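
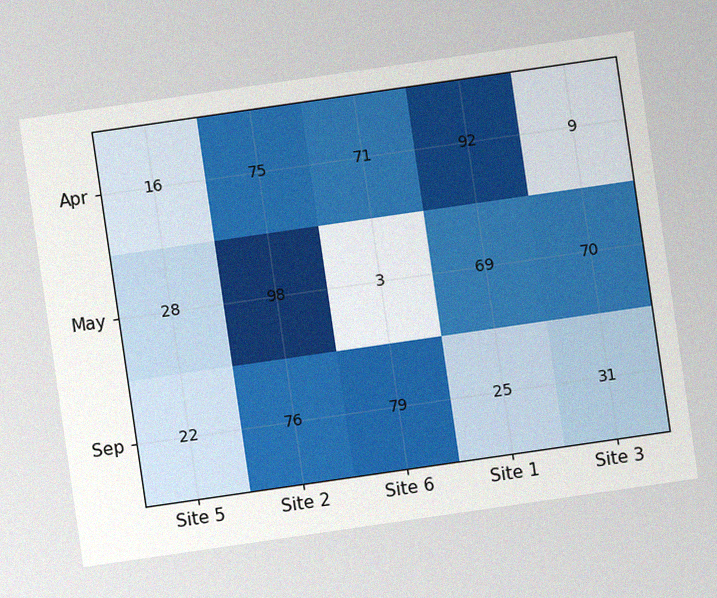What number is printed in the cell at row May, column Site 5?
28

The chart is tilted about 8° counter-clockwise, with some photo noise. The (May, Site 5) cell reads 28.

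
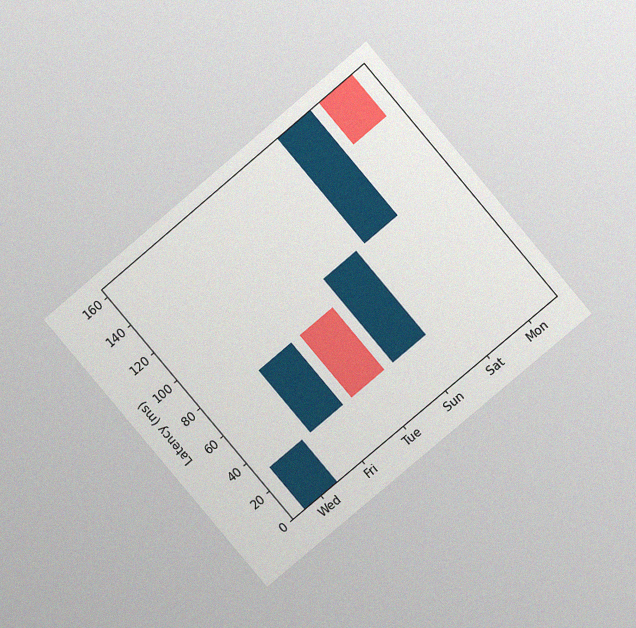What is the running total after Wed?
The chart is tilted about 40° counter-clockwise and viewed at a slight angle, with some photo noise. After Wed the running total reaches 30ms.

30ms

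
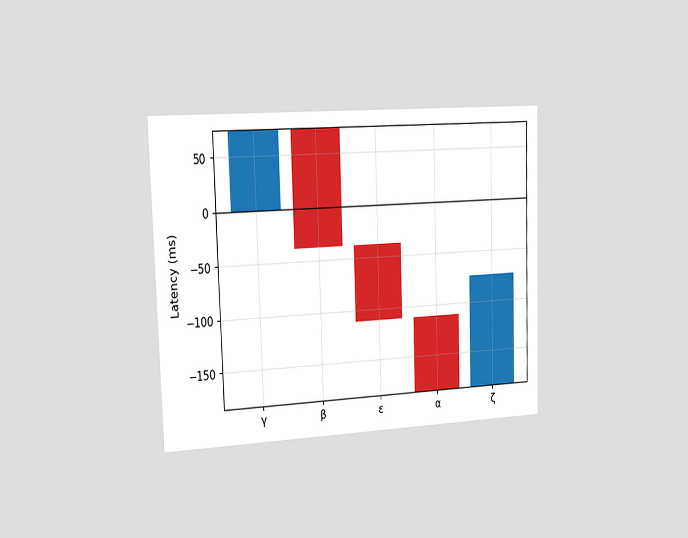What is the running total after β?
The chart is viewed slightly from the left. After β the running total reaches -37ms.

-37ms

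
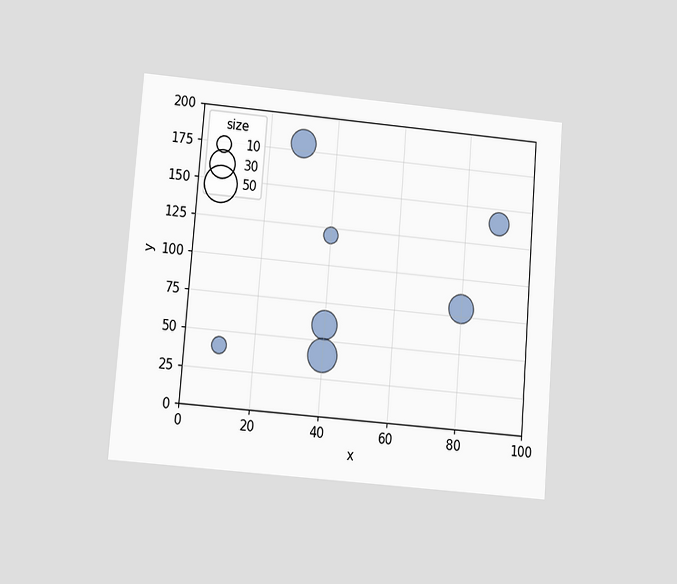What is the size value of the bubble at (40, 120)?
The chart is tilted about 5° clockwise and viewed at a slight angle. Matching the bubble at (40, 120) against the size legend gives 10.

10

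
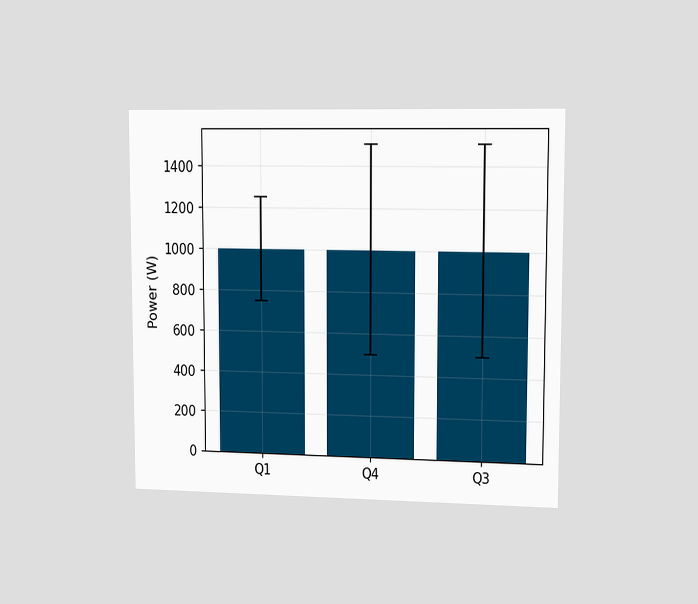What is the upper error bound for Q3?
The chart is viewed slightly from the right. The Q3 bar's upper whisker reaches 1500W.

1500W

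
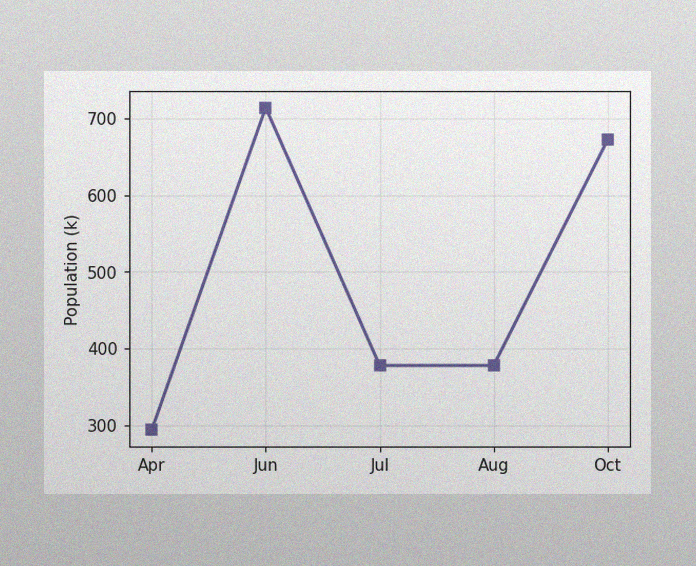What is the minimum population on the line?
The image has some photo noise and uneven lighting. The lowest point is at Apr, and reading across to the y-axis gives 294k.

294k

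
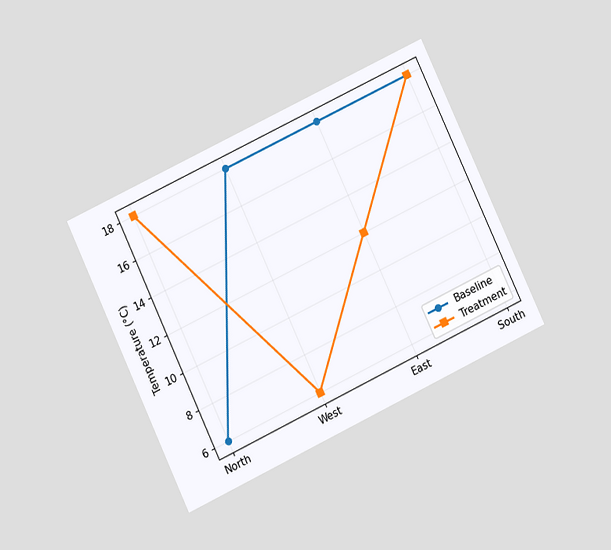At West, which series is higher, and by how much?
Baseline, by 12°C

The chart is tilted about 25° counter-clockwise and viewed at a slight angle. At West, Baseline sits above the other line by 12°C.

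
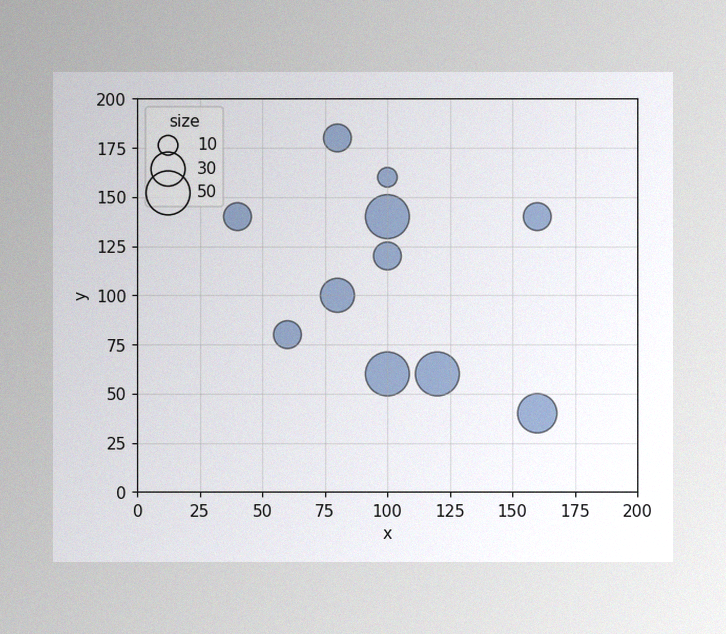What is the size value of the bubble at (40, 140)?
20

The image has some photo noise and uneven lighting. Matching the bubble at (40, 140) against the size legend gives 20.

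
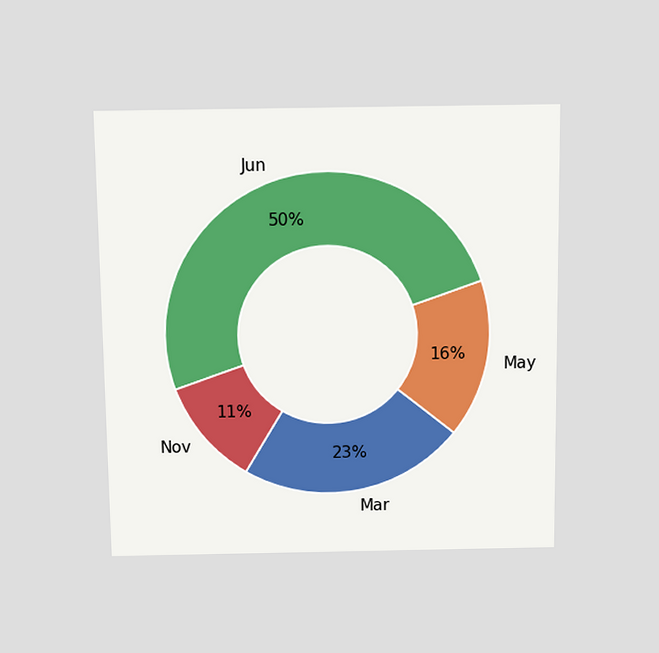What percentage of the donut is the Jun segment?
The chart is viewed slightly from above. The Jun segment takes up 50% of the ring.

50%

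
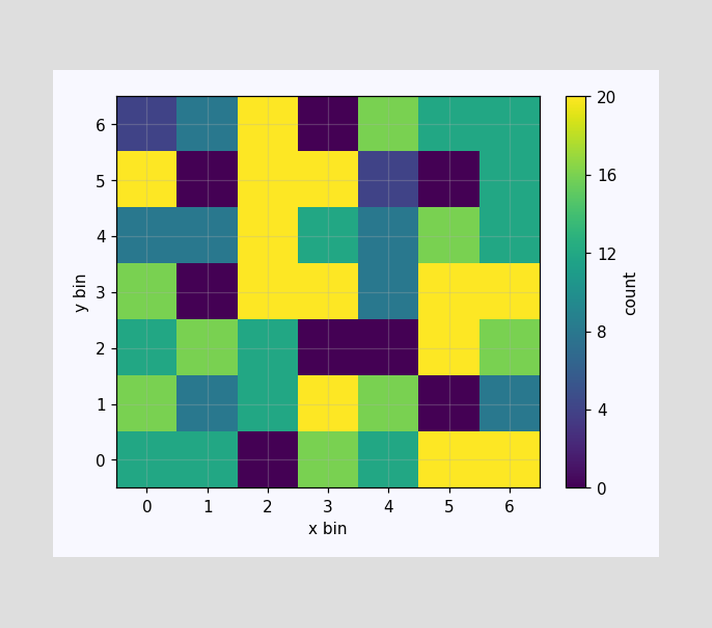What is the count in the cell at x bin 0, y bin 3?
16

Matching the cell (0, 3) against the colorbar gives 16.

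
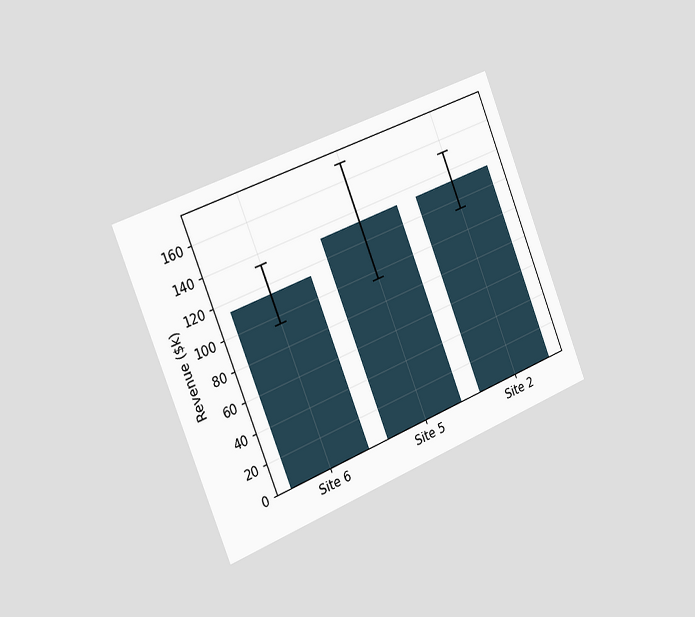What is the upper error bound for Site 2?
The chart is tilted about 22° counter-clockwise and viewed slightly from the left. The Site 2 bar's upper whisker reaches $152k.

$152k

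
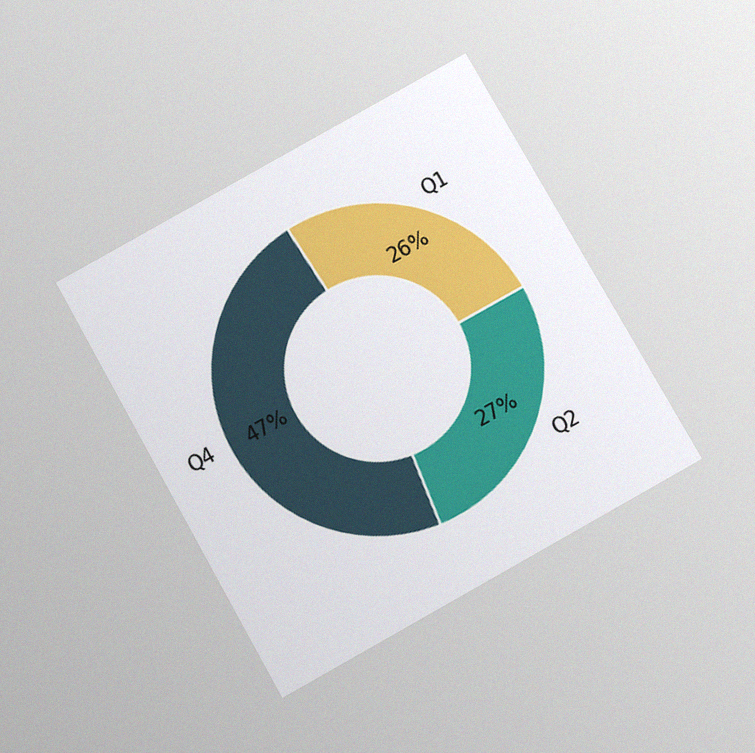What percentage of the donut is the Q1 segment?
26%

The chart is tilted about 29° counter-clockwise and viewed slightly from below, with some photo noise. The Q1 segment takes up 26% of the ring.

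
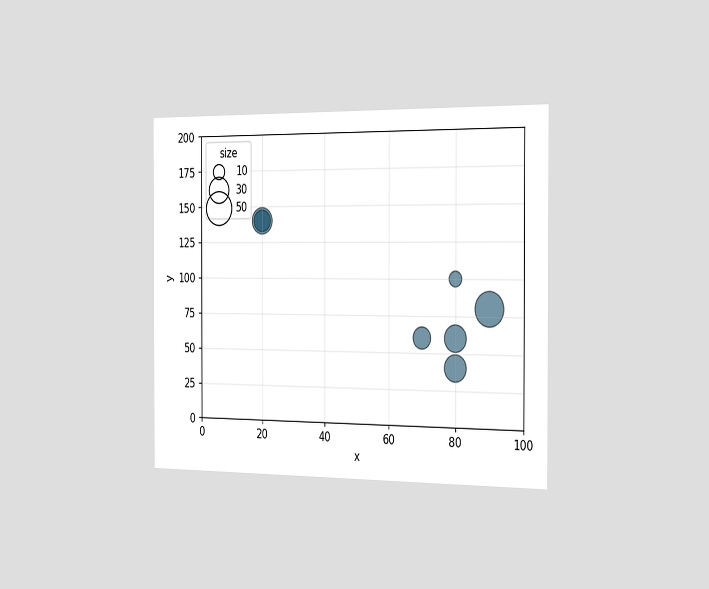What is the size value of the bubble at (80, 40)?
30

The chart is viewed slightly from the right. Matching the bubble at (80, 40) against the size legend gives 30.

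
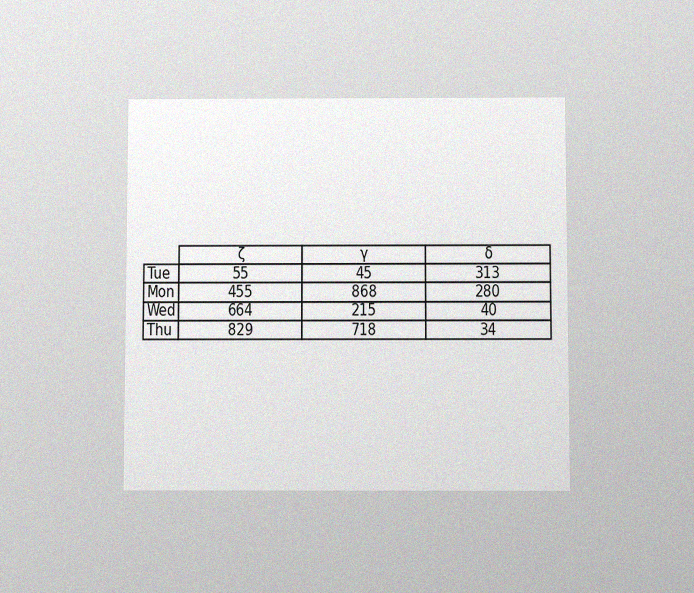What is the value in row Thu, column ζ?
829

The chart is viewed slightly from below, with some photo noise. The (Thu, ζ) cell reads 829.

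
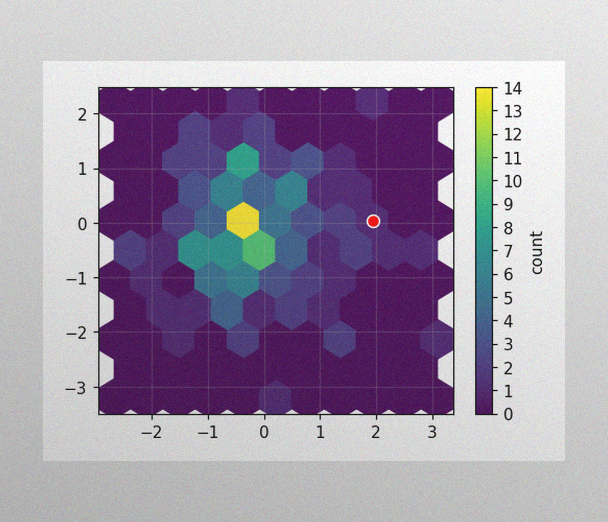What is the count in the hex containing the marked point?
The image has some photo noise and uneven lighting. The marked hex reads 1 on the colorbar.

1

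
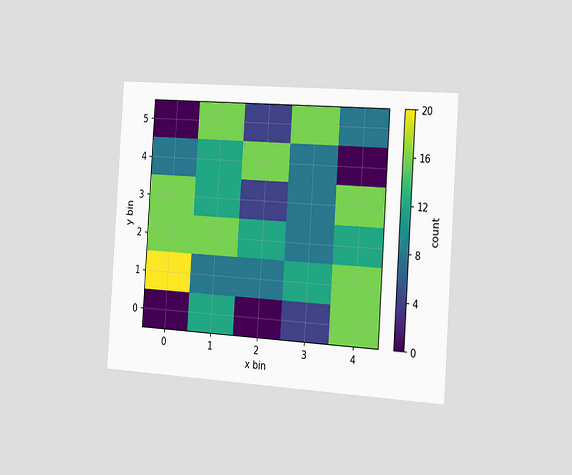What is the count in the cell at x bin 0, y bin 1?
The chart is tilted about 4° clockwise and viewed slightly from the right. Matching the cell (0, 1) against the colorbar gives 20.

20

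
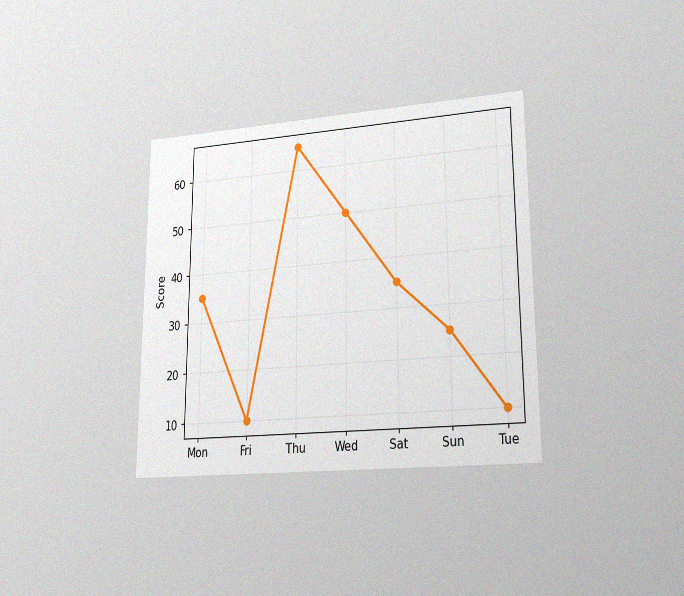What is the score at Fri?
The chart is viewed at a slight angle, with some photo noise. At Fri, the line is at 10.

10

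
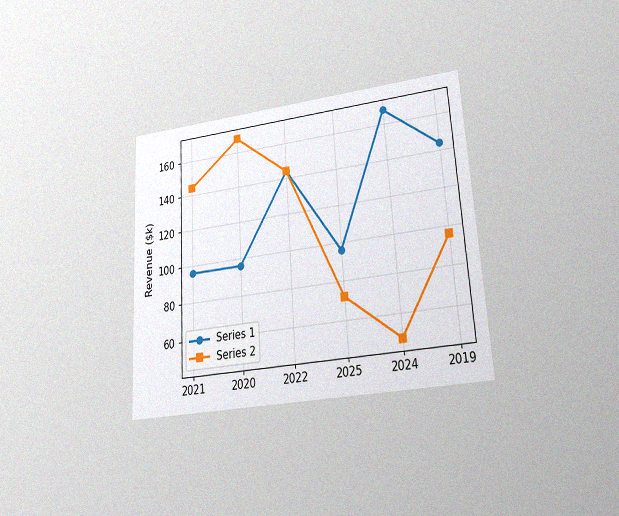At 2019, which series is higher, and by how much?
The chart is tilted about 3° counter-clockwise and viewed at a slight angle, with some photo noise. At 2019, Series 1 sits above the other line by $48k.

Series 1, by $48k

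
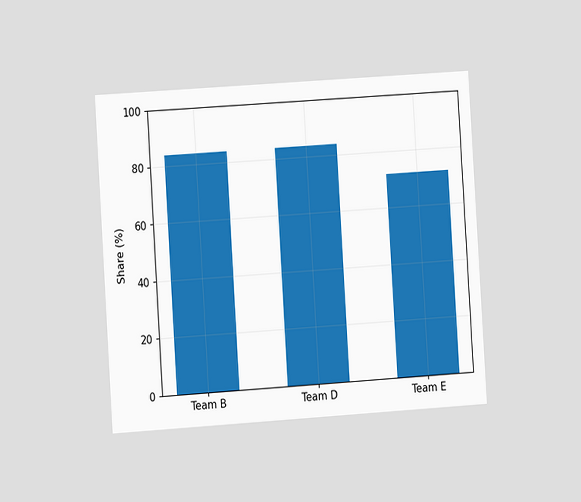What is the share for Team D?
The chart is tilted about 4° counter-clockwise and viewed slightly from the left. Reading along the chart's y-axis, the Team D bar reaches 84%.

84%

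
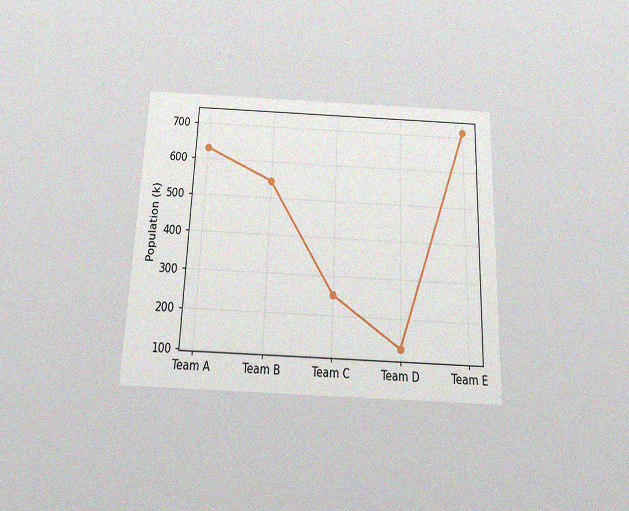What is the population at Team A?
The chart is tilted about 2° clockwise and viewed slightly from below, with some photo noise. At Team A, the line is at 630k.

630k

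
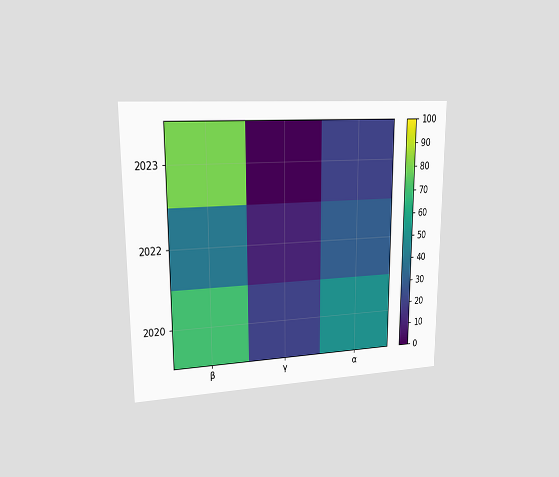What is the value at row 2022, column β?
40

The chart is viewed at a slight angle. Matching cell (2022, β) against the colorbar gives 40.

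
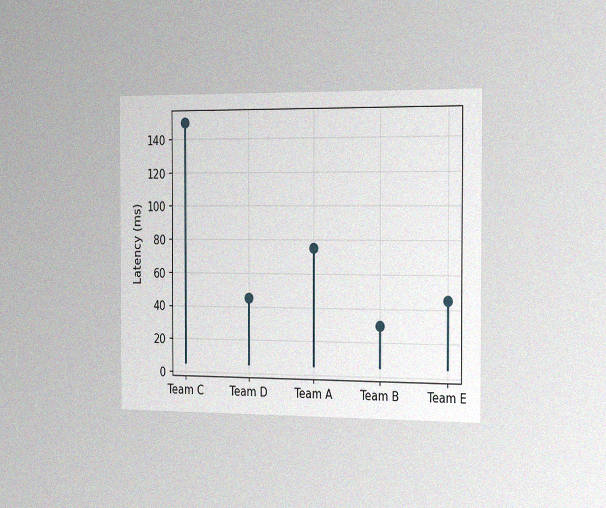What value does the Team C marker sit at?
150ms

The chart is viewed slightly from the right, with some photo noise. The Team C marker sits at 150ms.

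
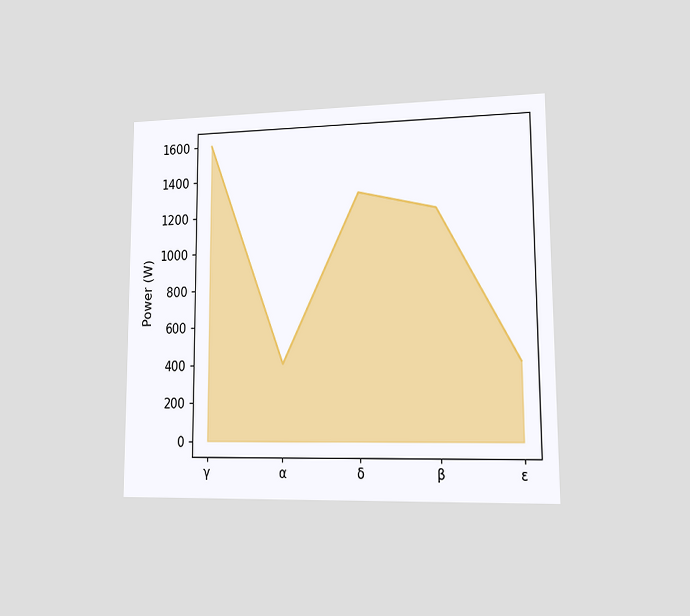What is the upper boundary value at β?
1200W

The chart is viewed at a slight angle. At β the upper boundary is at 1200W.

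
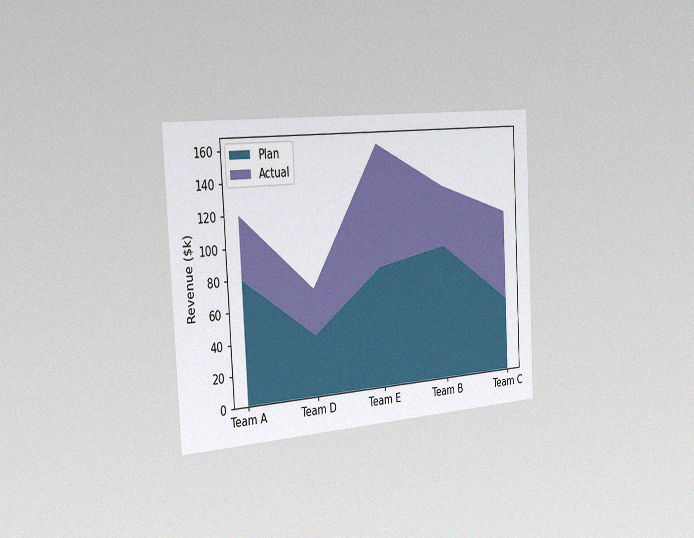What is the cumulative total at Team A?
The chart is tilted about 3° counter-clockwise and viewed slightly from the left, with some photo noise. The stacked total at Team A reaches $120k.

$120k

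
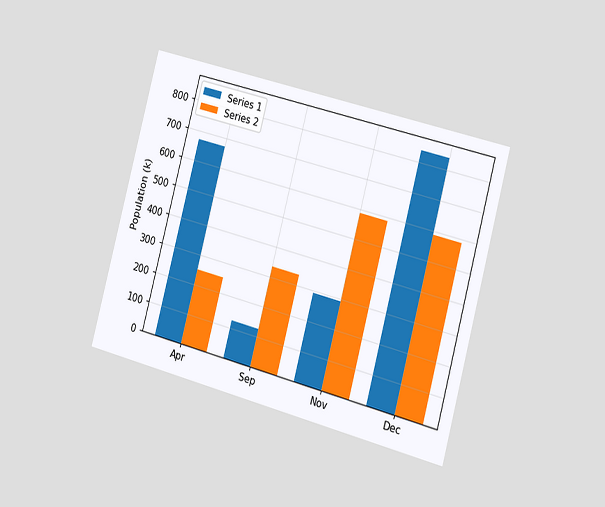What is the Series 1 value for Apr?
The chart is tilted about 15° clockwise and viewed slightly from the right. The Series 1 bar at Apr reaches 672k on the y-axis.

672k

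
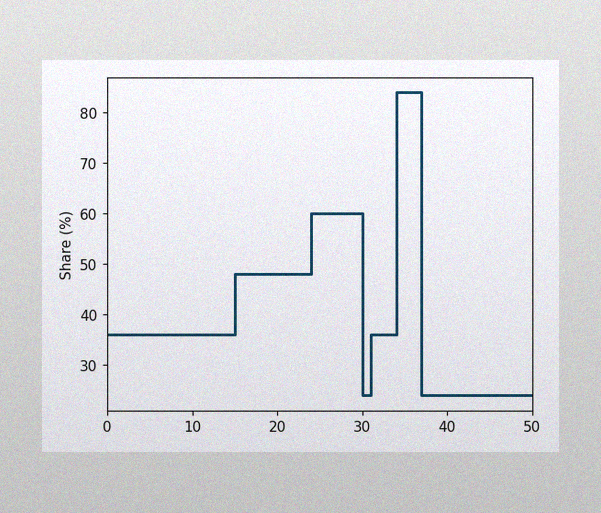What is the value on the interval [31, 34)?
36%

The image has some photo noise and uneven lighting. On [31, 34) the step sits at 36%.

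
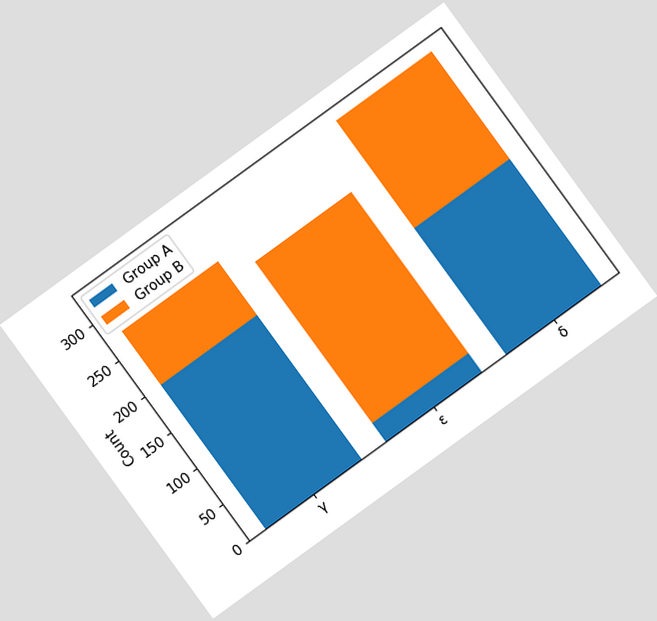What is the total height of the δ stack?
The chart is tilted about 36° counter-clockwise. The δ stack's top reaches 325 on the y-axis.

325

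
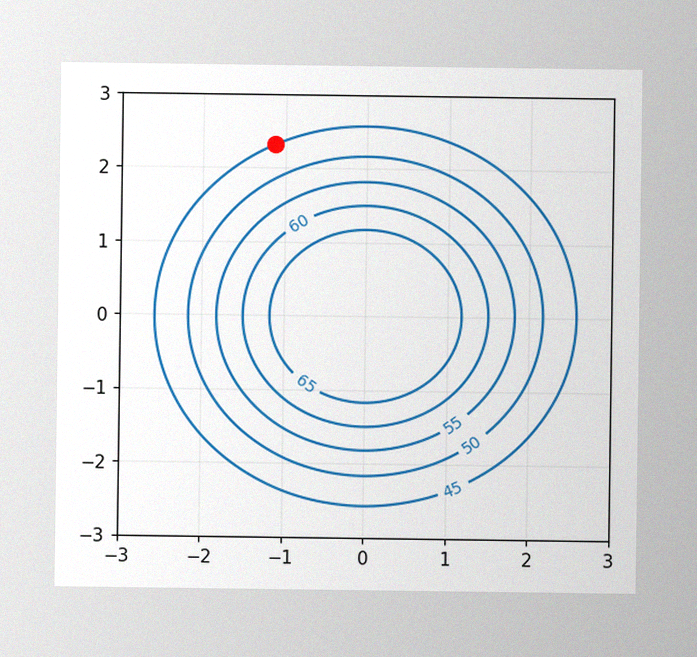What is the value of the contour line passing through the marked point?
45

The image has some photo noise and uneven lighting. The marked point sits on the contour labelled 45.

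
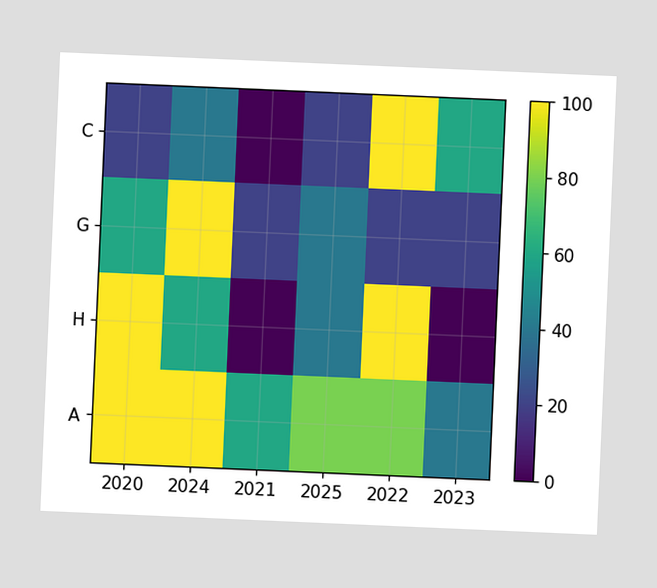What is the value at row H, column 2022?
The chart is tilted about 2° clockwise. Matching cell (H, 2022) against the colorbar gives 100.

100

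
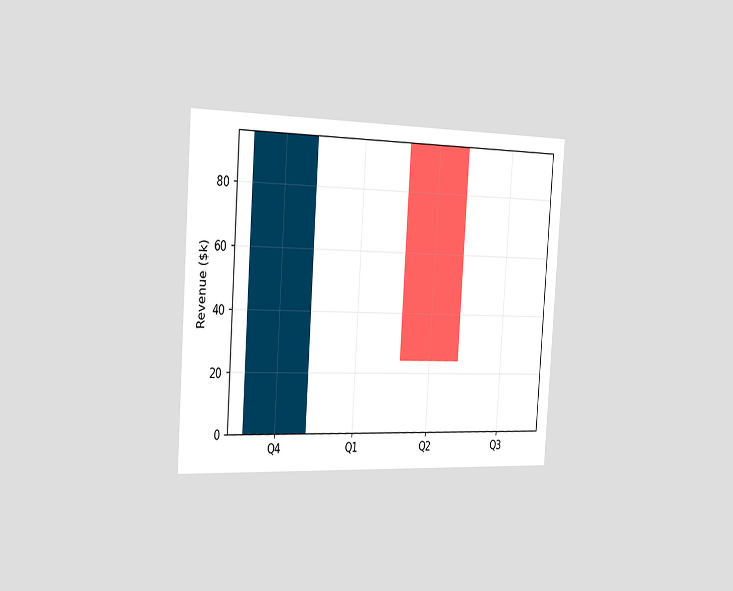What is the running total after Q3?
$24k

The chart is tilted about 4° clockwise and viewed slightly from the left. After Q3 the running total reaches $24k.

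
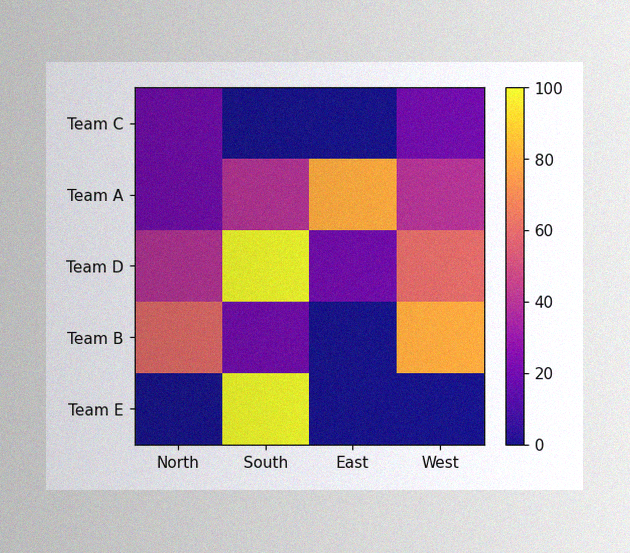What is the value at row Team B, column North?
The image has some photo noise and uneven lighting. Matching cell (Team B, North) against the colorbar gives 60.

60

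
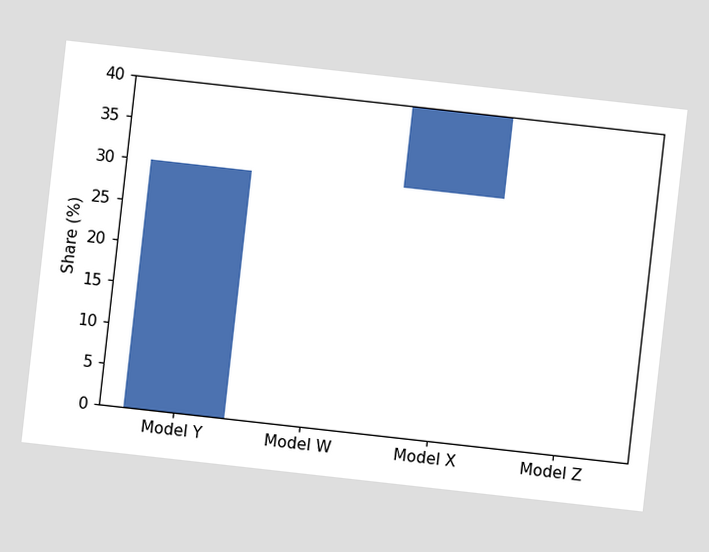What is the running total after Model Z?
40%

The chart is tilted about 6° clockwise. After Model Z the running total reaches 40%.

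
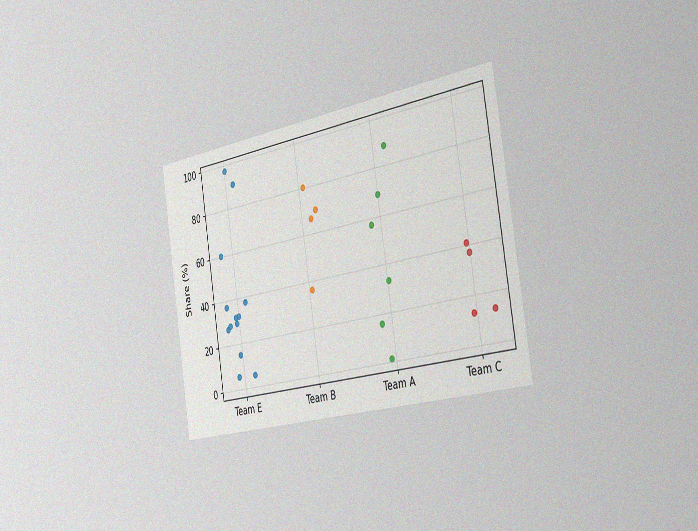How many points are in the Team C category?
4

The chart is tilted about 9° counter-clockwise and viewed slightly from the right, with some photo noise. Counting the markers in the Team C column gives 4.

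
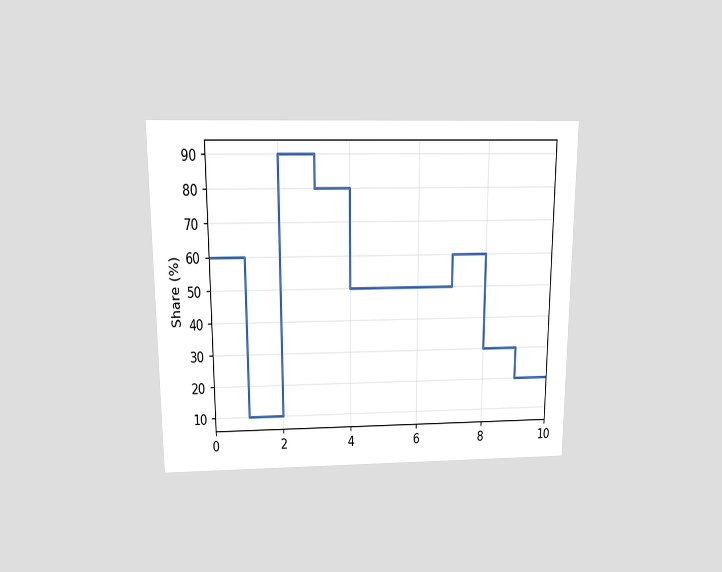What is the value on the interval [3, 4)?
The chart is viewed slightly from above. On [3, 4) the step sits at 80%.

80%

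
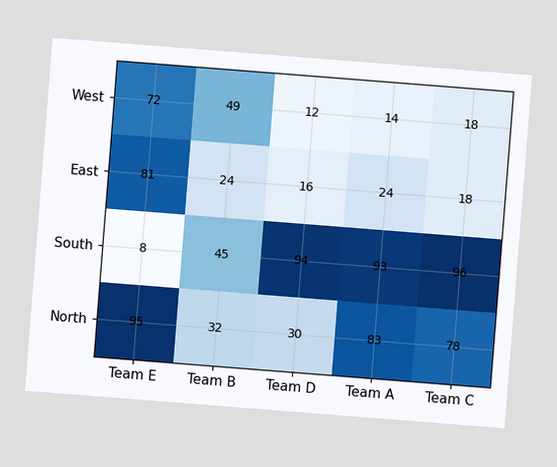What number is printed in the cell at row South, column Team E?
The chart is tilted about 4° clockwise. The (South, Team E) cell reads 8.

8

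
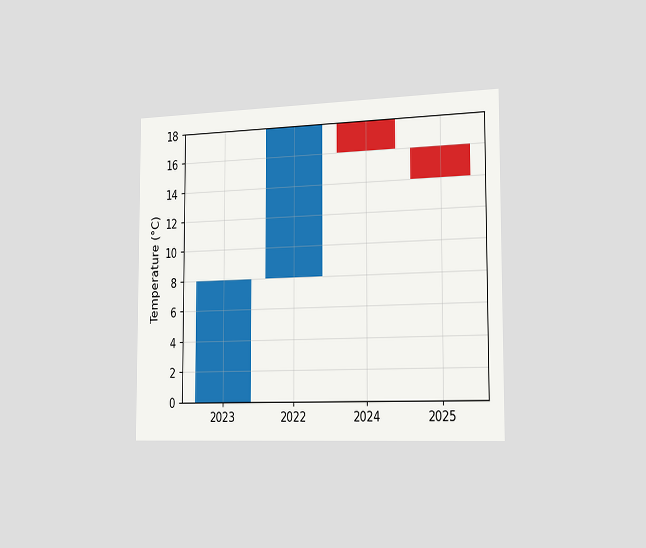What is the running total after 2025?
The chart is viewed slightly from the right. After 2025 the running total reaches 14°C.

14°C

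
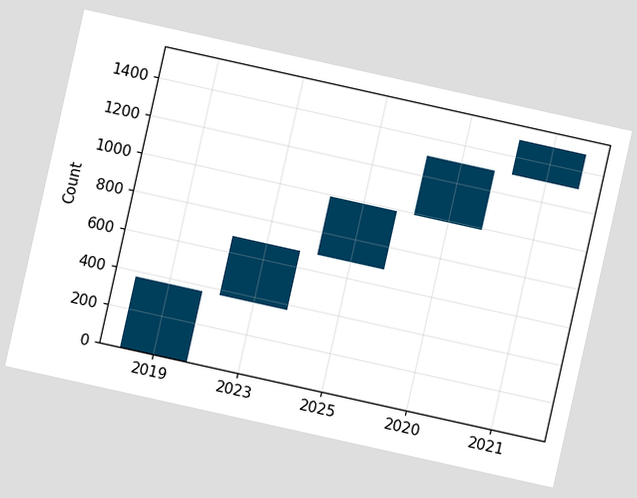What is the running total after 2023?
682

The chart is tilted about 13° clockwise. After 2023 the running total reaches 682.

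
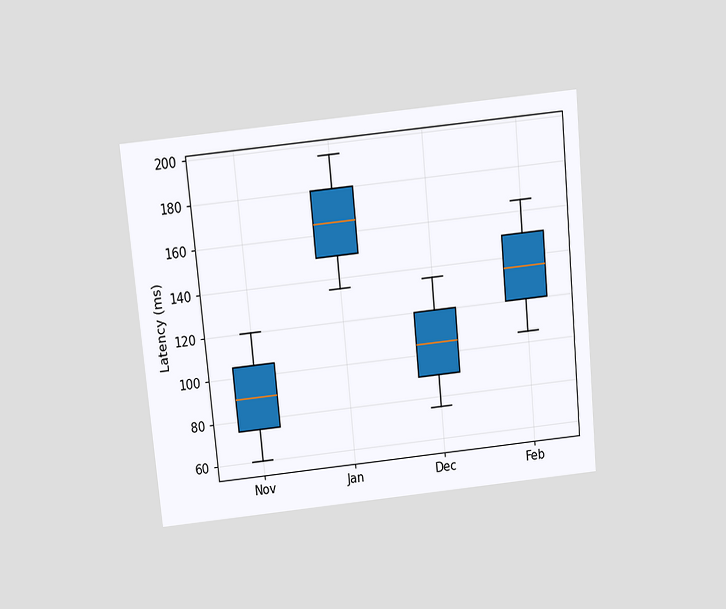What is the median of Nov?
90ms

The chart is tilted about 5° counter-clockwise and viewed slightly from above. The median line in the Nov box sits at 90ms.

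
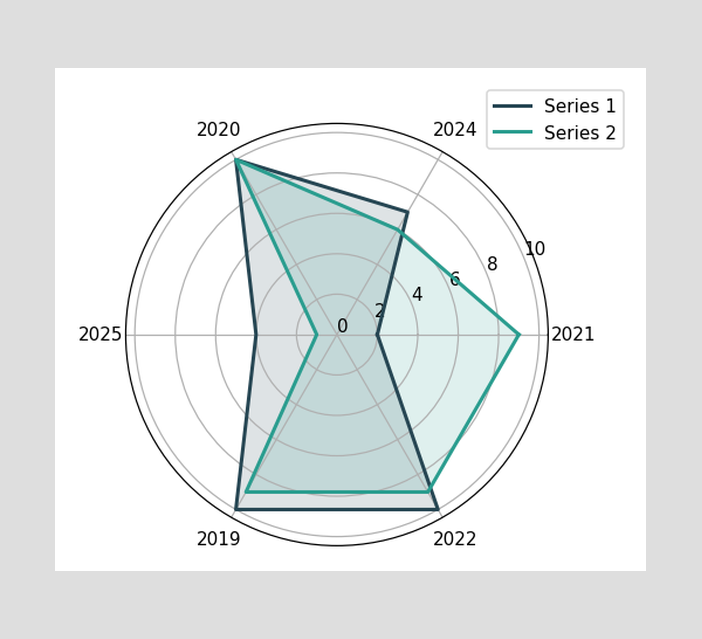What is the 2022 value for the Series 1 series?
On the 2022 axis, Series 1 reaches 10.

10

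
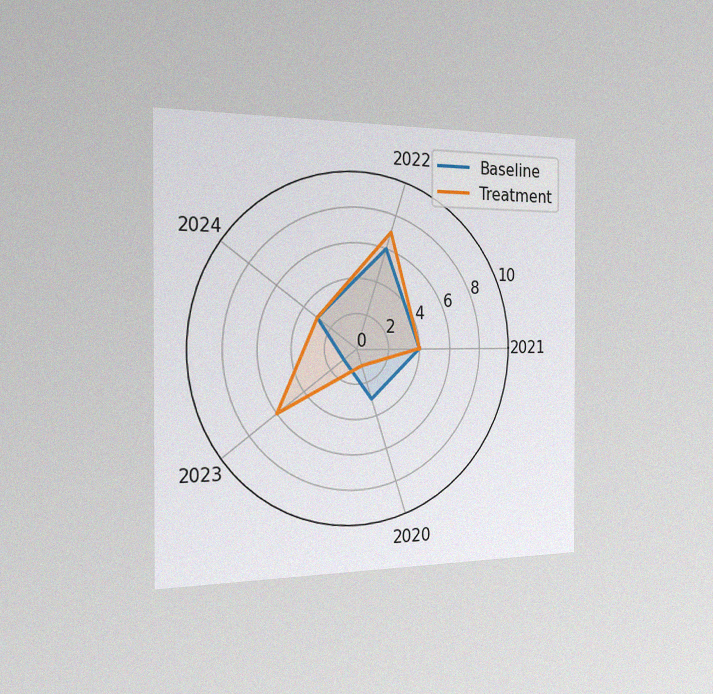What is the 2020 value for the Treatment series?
The chart is viewed slightly from the left, with some photo noise. On the 2020 axis, Treatment reaches 1.

1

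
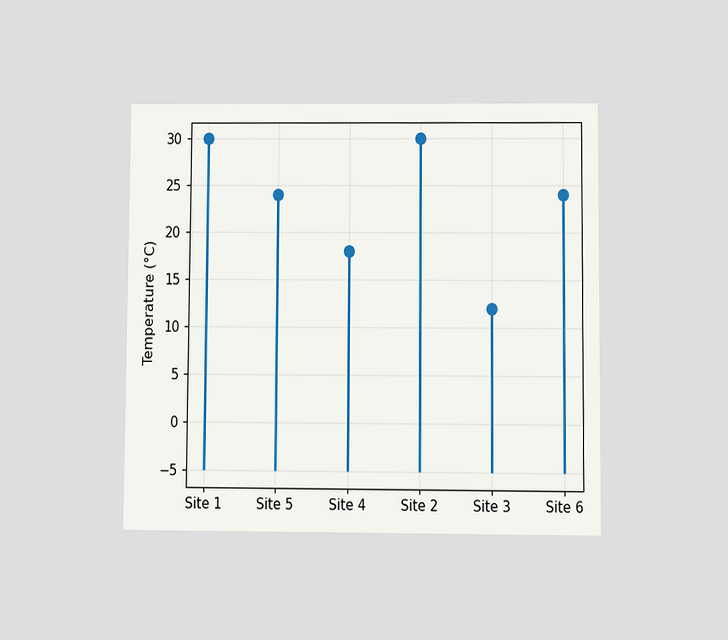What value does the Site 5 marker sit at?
The chart is viewed at a slight angle. The Site 5 marker sits at 24°C.

24°C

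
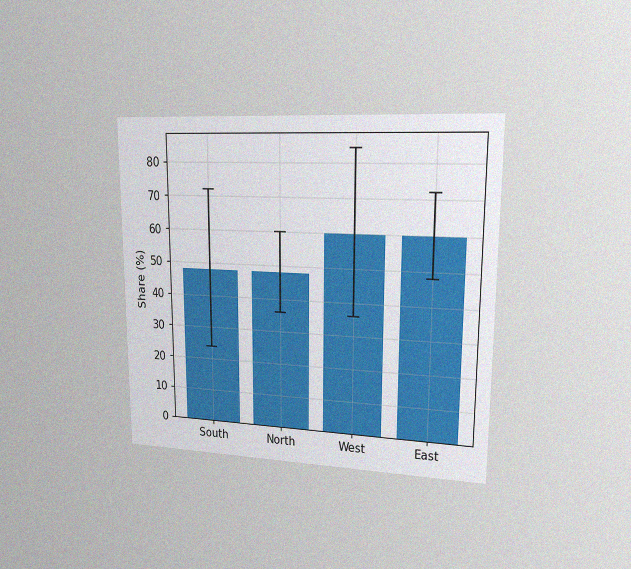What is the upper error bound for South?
72%

The chart is viewed slightly from the right, with some photo noise. The South bar's upper whisker reaches 72%.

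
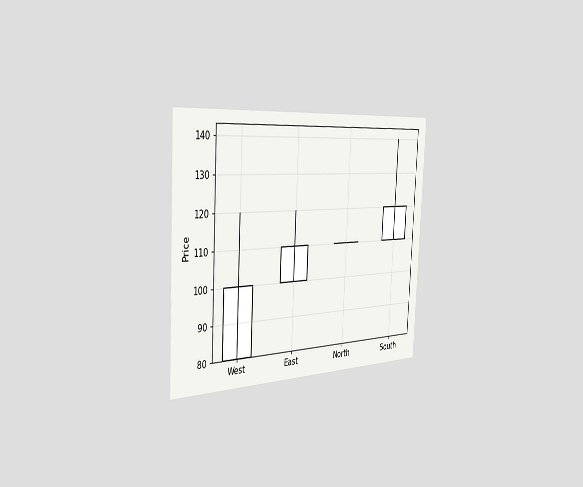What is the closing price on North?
110

The chart is tilted about 3° clockwise and viewed slightly from the left. The North candle closes at 110.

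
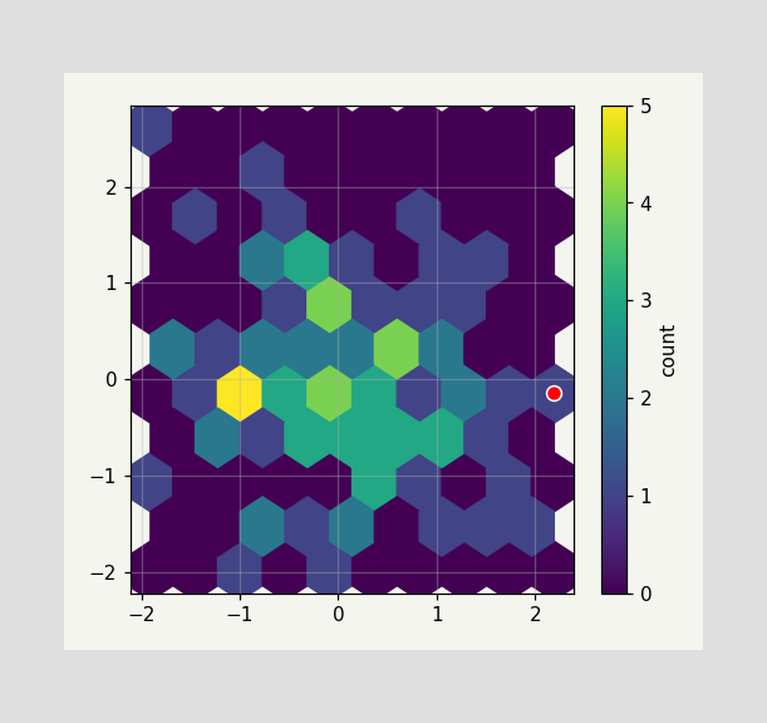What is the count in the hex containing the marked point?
1

The marked hex reads 1 on the colorbar.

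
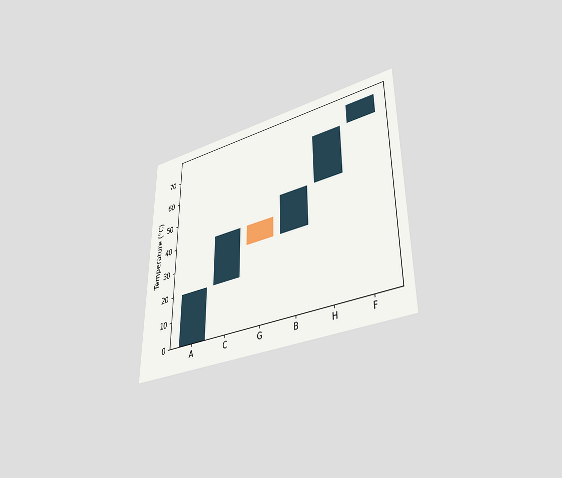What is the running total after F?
76°C

The chart is viewed slightly from below. After F the running total reaches 76°C.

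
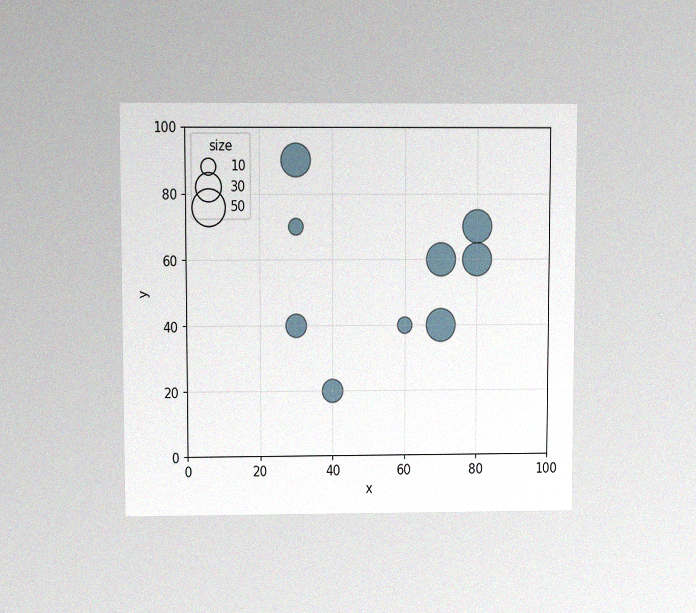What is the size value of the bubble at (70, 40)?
40

The chart is viewed at a slight angle, with some photo noise. Matching the bubble at (70, 40) against the size legend gives 40.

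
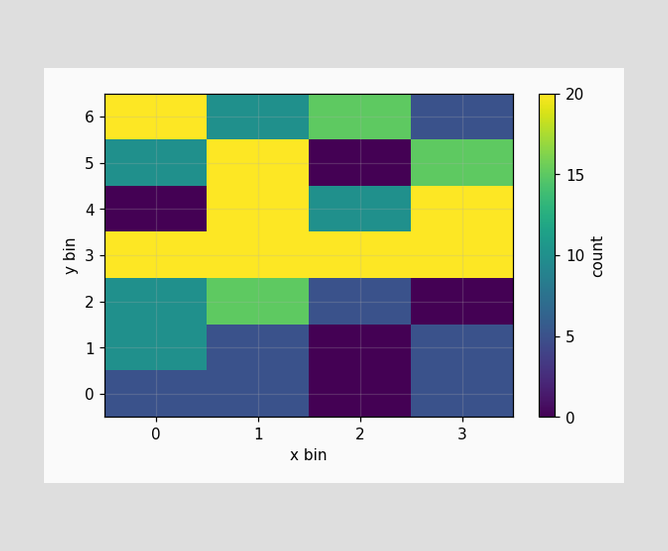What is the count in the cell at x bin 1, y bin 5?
20

Matching the cell (1, 5) against the colorbar gives 20.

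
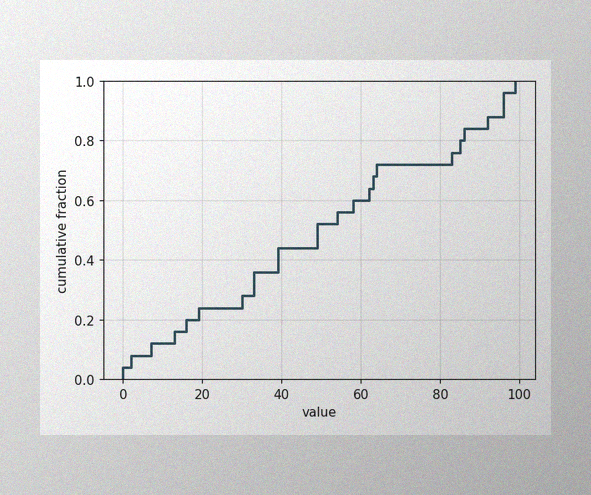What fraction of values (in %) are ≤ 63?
The image has some photo noise and uneven lighting. At x=63 the ECDF step is at 68%.

68%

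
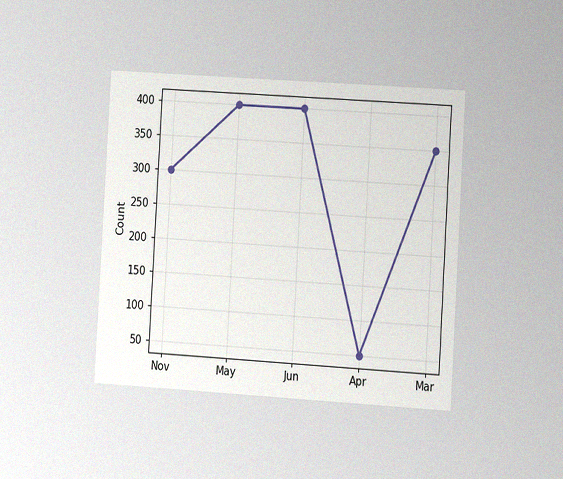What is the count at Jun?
400

The chart is tilted about 3° clockwise and viewed slightly from the right, with some photo noise. At Jun, the line is at 400.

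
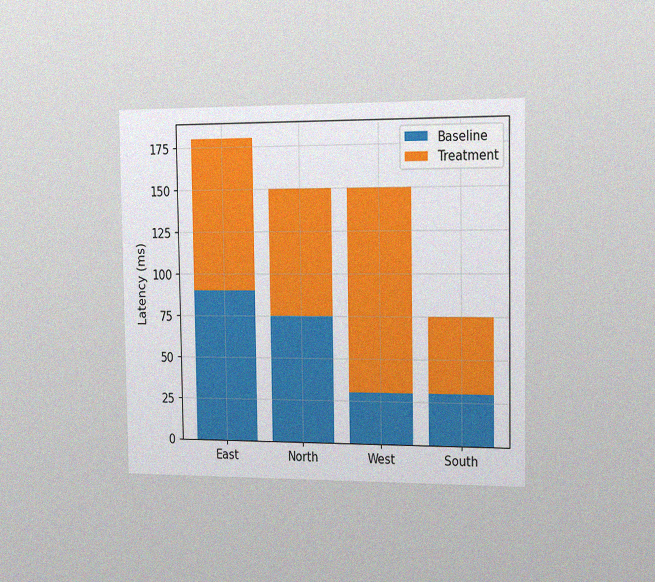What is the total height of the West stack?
The chart is viewed slightly from the right, with some photo noise. The West stack's top reaches 150ms on the y-axis.

150ms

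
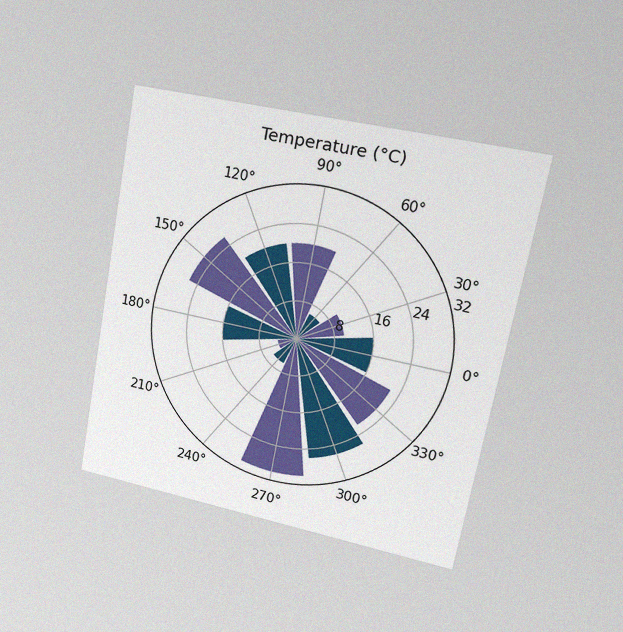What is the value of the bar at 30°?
The chart is tilted about 11° clockwise and viewed at a slight angle, with some photo noise. The bar at 30° reaches 10°C on the radial axis.

10°C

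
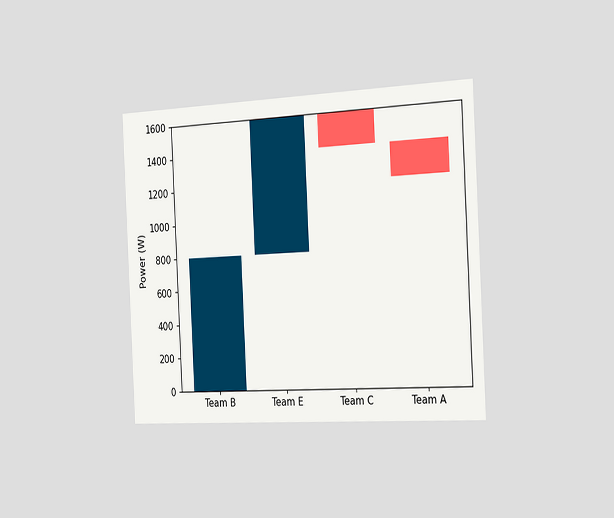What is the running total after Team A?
The chart is tilted about 3° counter-clockwise and viewed slightly from the right. After Team A the running total reaches 1200W.

1200W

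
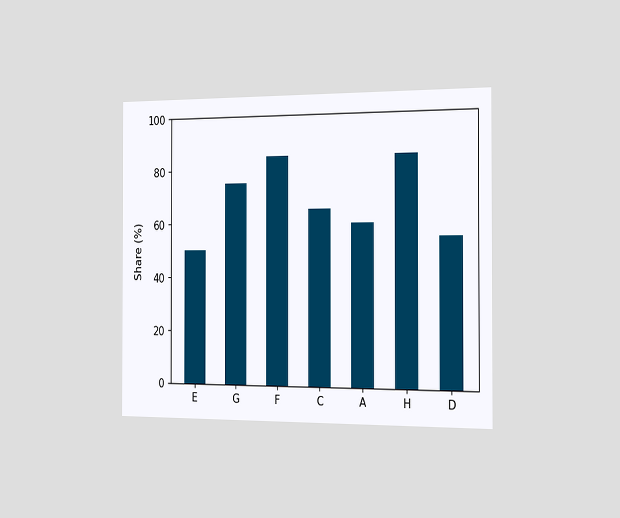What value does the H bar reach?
The chart is viewed slightly from the right. Reading along the chart's y-axis, the H bar reaches 85%.

85%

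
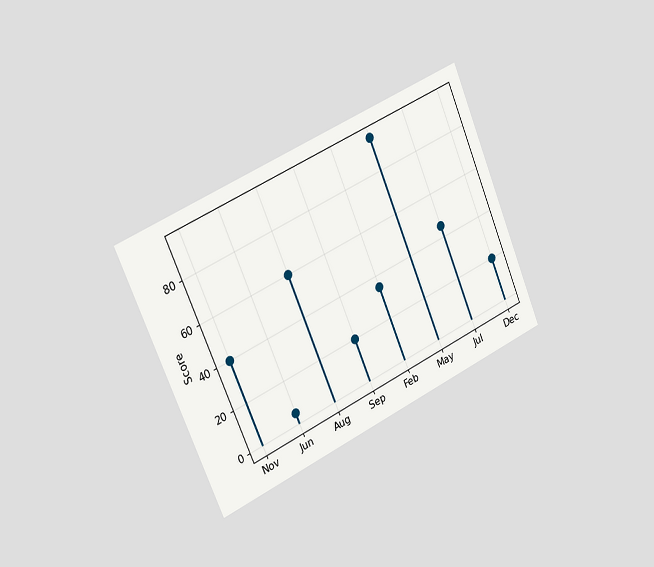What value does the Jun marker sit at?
5

The chart is tilted about 23° counter-clockwise and viewed slightly from the left. The Jun marker sits at 5.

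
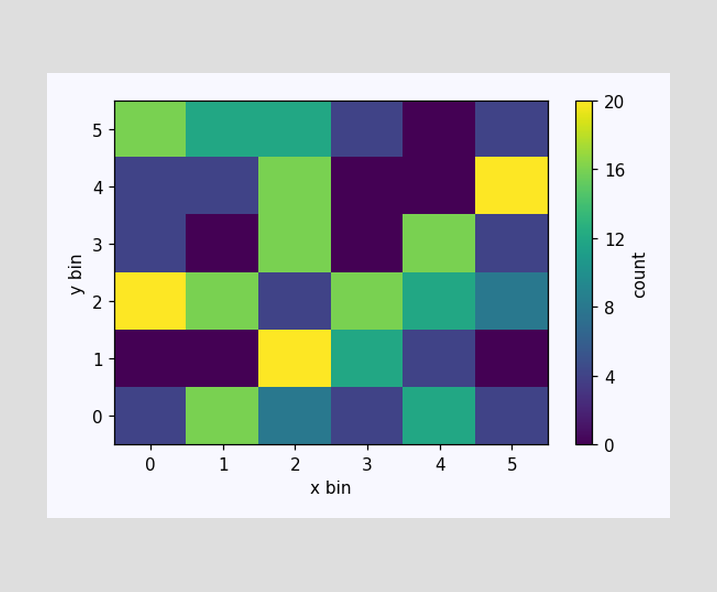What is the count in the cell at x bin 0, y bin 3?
4

Matching the cell (0, 3) against the colorbar gives 4.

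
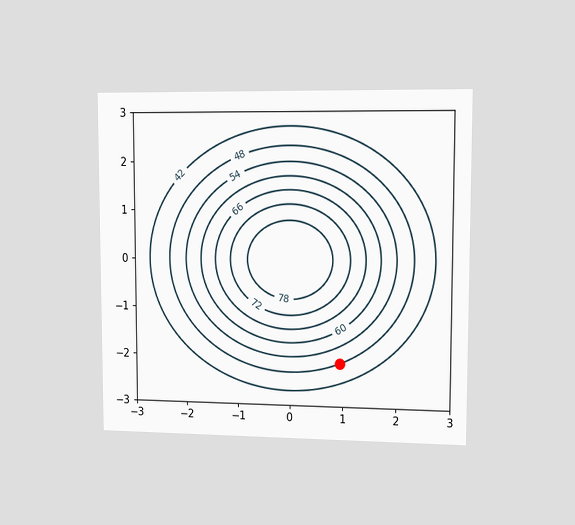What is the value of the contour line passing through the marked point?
The chart is viewed slightly from the right. The marked point sits on the contour labelled 48.

48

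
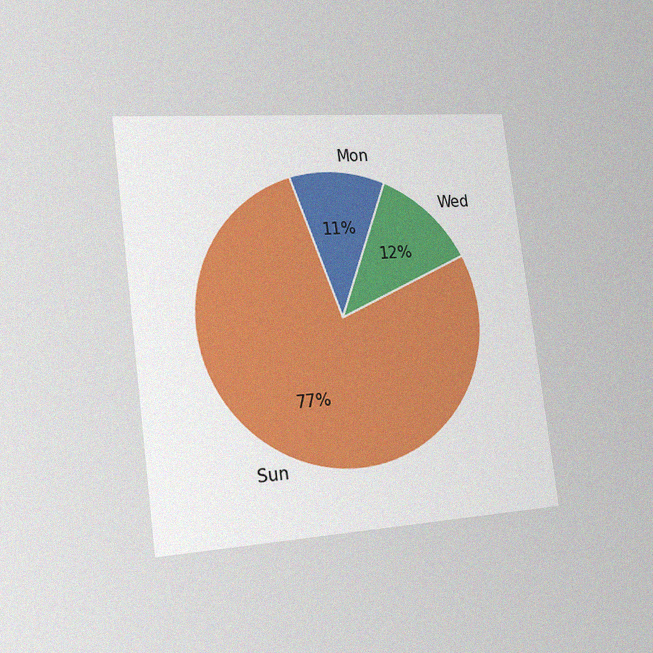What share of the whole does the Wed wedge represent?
12%

The chart is tilted about 7° counter-clockwise and viewed slightly from the left, with some photo noise. The Wed slice takes up 12% of the pie.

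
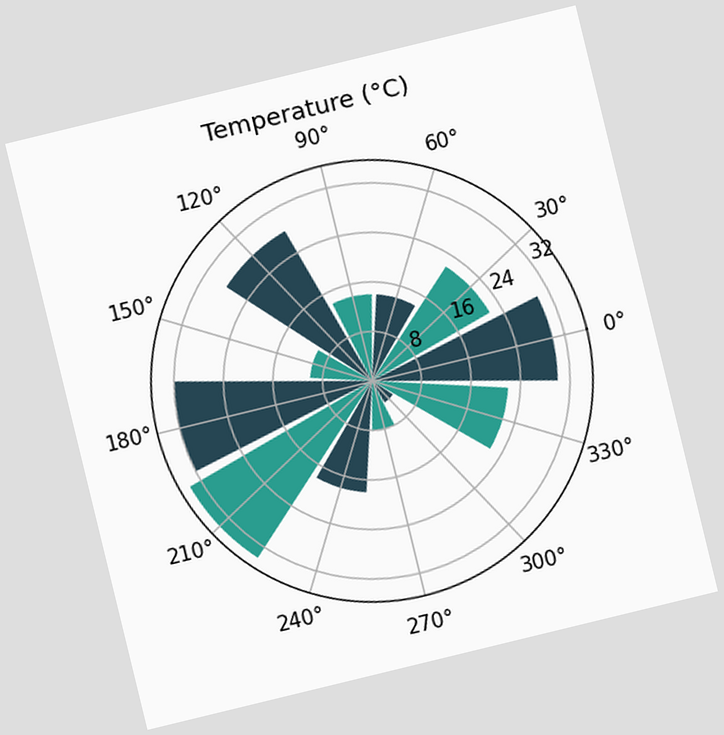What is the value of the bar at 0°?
The chart is tilted about 14° counter-clockwise. The bar at 0° reaches 30°C on the radial axis.

30°C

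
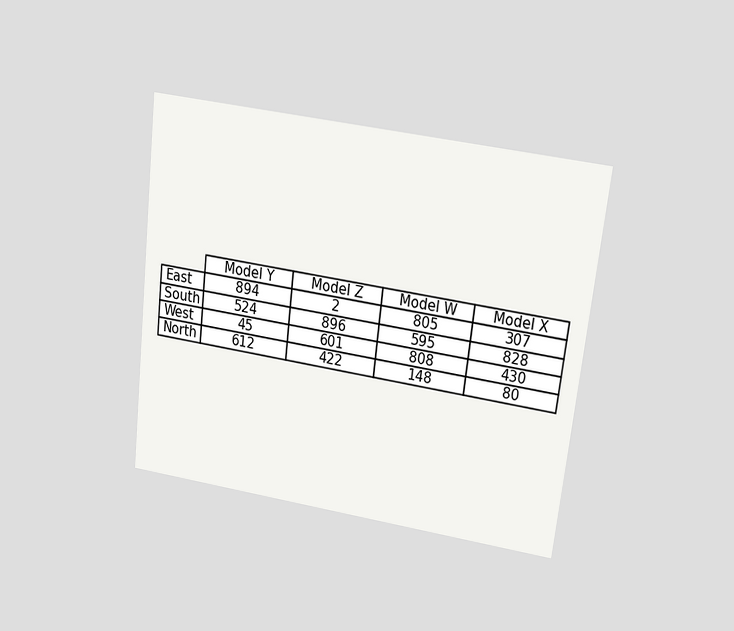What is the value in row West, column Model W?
808

The chart is tilted about 7° clockwise and viewed slightly from above. The (West, Model W) cell reads 808.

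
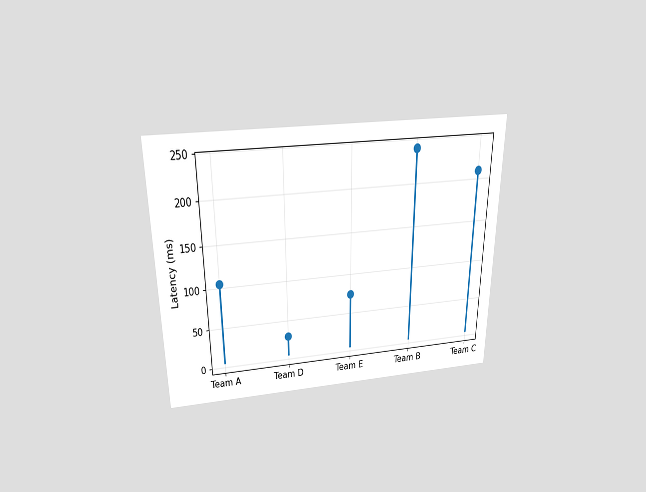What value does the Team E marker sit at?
75ms

The chart is viewed slightly from above. The Team E marker sits at 75ms.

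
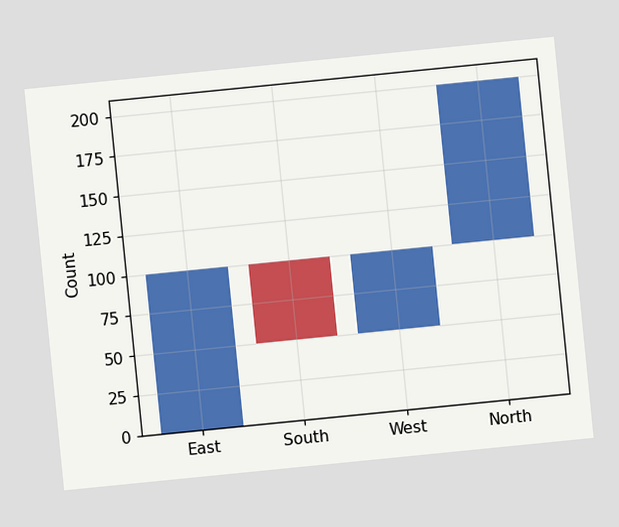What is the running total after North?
200

The chart is tilted about 6° counter-clockwise. After North the running total reaches 200.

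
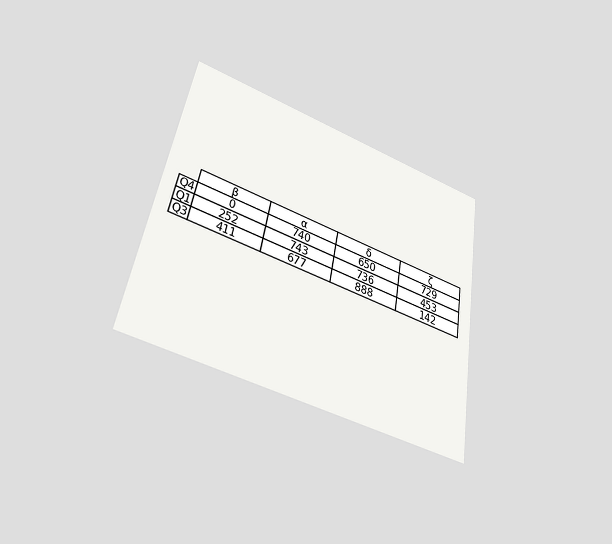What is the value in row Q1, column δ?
The chart is tilted about 10° clockwise and viewed slightly from below. The (Q1, δ) cell reads 736.

736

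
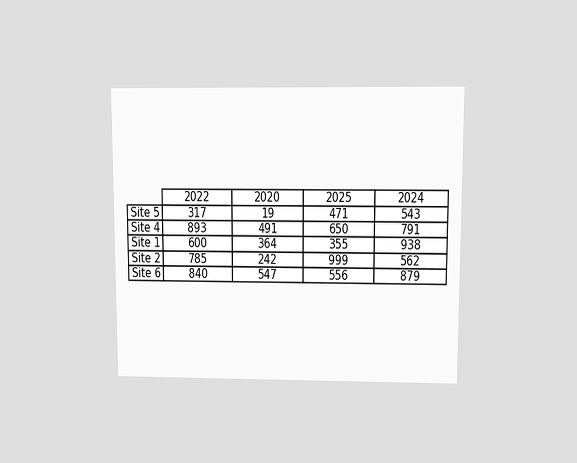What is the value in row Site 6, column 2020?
547

The chart is viewed at a slight angle. The (Site 6, 2020) cell reads 547.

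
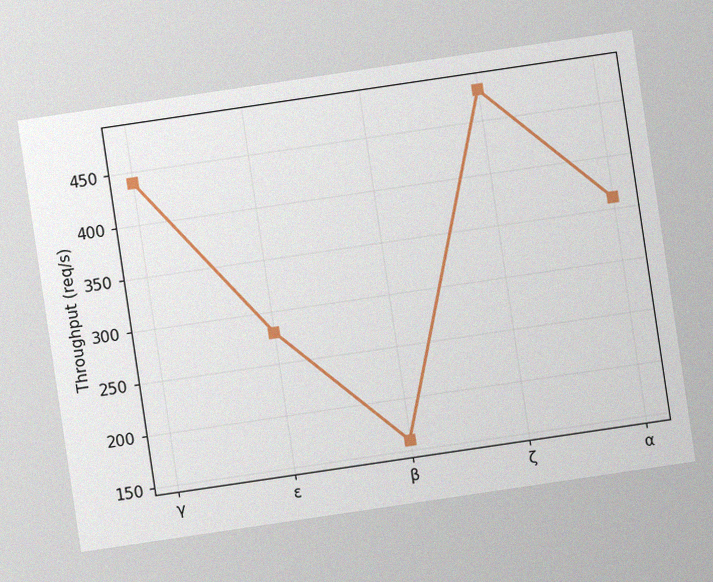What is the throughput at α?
The chart is tilted about 8° counter-clockwise, with some photo noise. At α, the line is at 360req/s.

360req/s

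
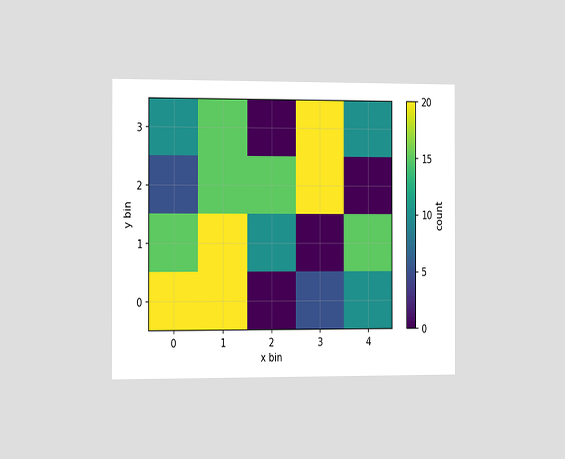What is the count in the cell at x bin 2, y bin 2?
15

The chart is viewed slightly from the left. Matching the cell (2, 2) against the colorbar gives 15.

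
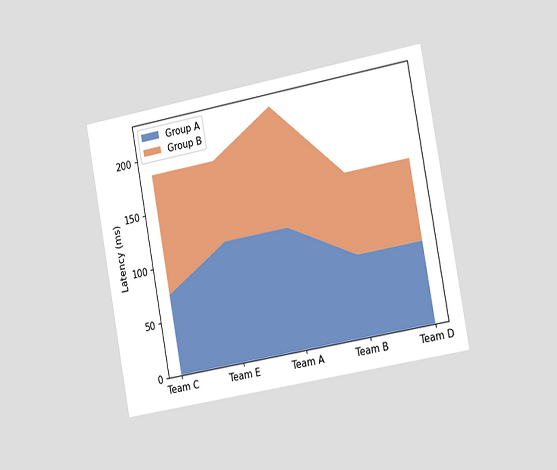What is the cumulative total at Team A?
The chart is tilted about 10° counter-clockwise and viewed slightly from the right. The stacked total at Team A reaches 222ms.

222ms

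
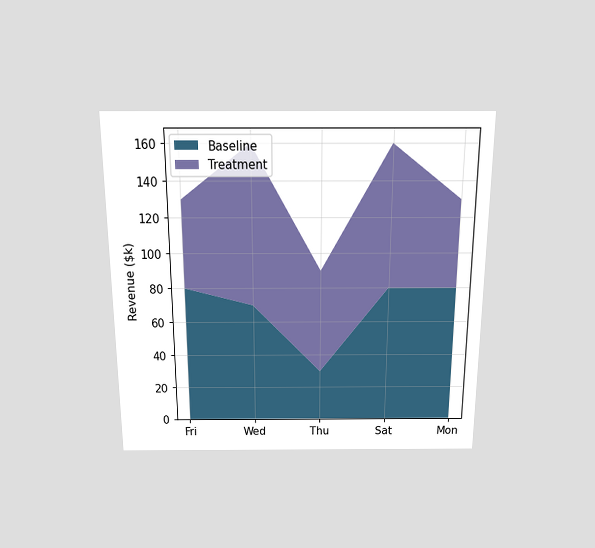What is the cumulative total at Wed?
The chart is viewed slightly from above. The stacked total at Wed reaches $160k.

$160k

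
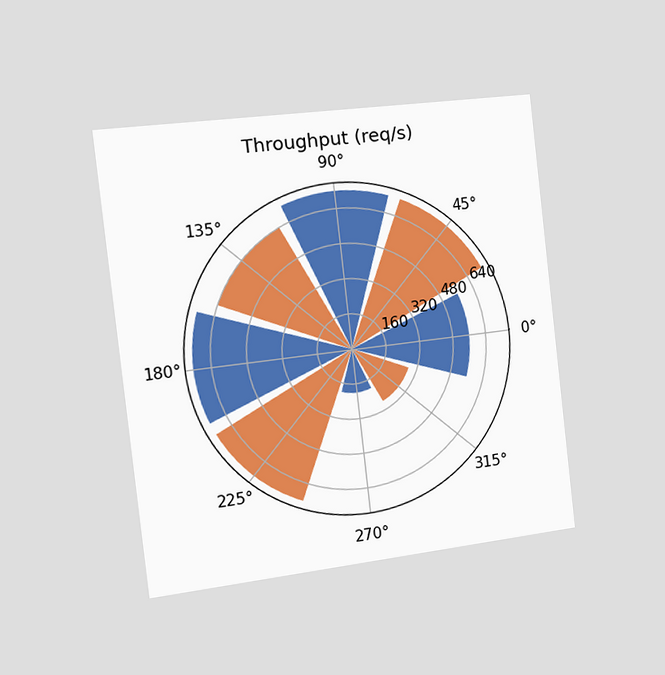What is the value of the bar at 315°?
280req/s

The chart is tilted about 7° counter-clockwise and viewed slightly from the left. The bar at 315° reaches 280req/s on the radial axis.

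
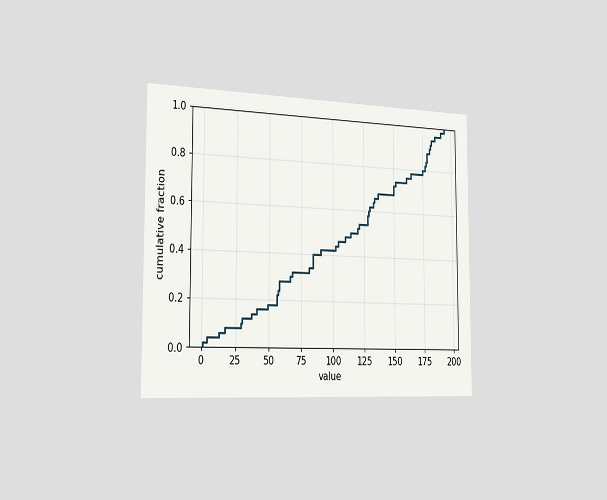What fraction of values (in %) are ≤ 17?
8%

The chart is viewed slightly from the left. At x=17 the ECDF step is at 8%.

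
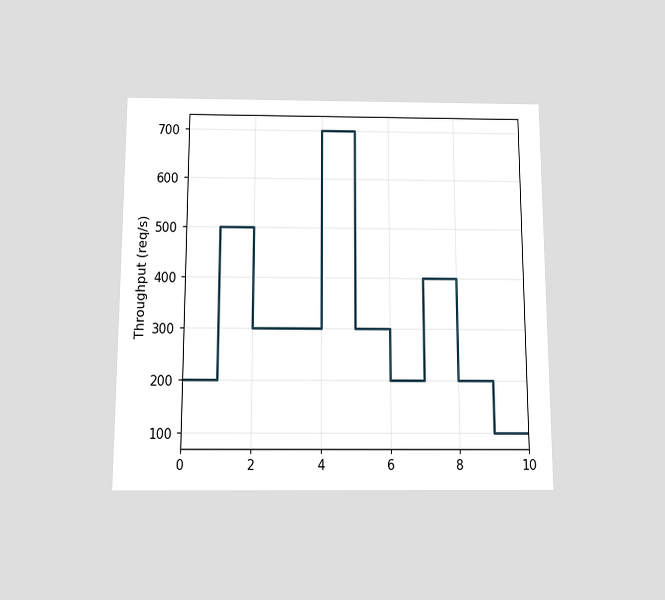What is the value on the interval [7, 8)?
The chart is viewed slightly from below. On [7, 8) the step sits at 400req/s.

400req/s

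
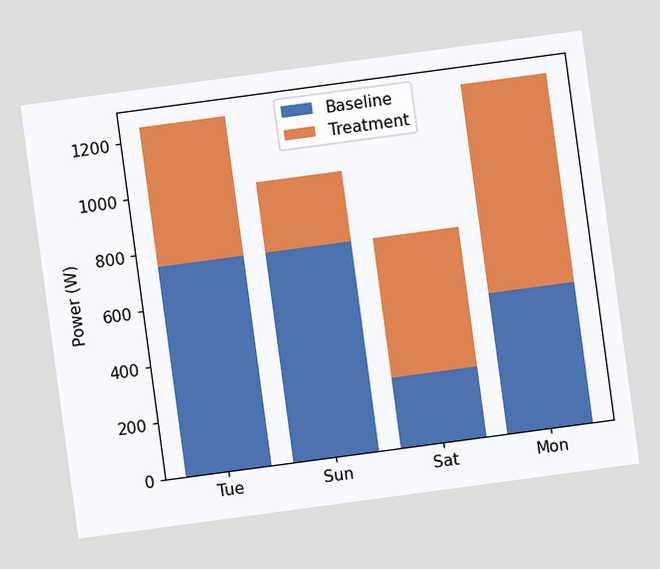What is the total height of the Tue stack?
1250W

The chart is tilted about 8° counter-clockwise. The Tue stack's top reaches 1250W on the y-axis.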